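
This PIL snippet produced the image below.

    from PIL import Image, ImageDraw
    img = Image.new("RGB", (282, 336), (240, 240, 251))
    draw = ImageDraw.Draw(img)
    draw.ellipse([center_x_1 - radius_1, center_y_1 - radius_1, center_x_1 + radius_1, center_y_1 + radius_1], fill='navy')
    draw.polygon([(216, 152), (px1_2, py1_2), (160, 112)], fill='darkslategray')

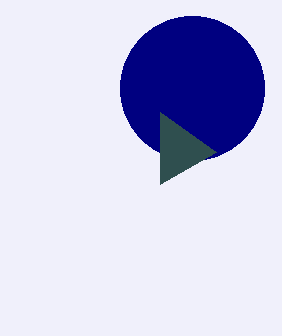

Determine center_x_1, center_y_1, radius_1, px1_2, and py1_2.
center_x_1 = 192
center_y_1 = 88
radius_1 = 72
px1_2 = 160
py1_2 = 184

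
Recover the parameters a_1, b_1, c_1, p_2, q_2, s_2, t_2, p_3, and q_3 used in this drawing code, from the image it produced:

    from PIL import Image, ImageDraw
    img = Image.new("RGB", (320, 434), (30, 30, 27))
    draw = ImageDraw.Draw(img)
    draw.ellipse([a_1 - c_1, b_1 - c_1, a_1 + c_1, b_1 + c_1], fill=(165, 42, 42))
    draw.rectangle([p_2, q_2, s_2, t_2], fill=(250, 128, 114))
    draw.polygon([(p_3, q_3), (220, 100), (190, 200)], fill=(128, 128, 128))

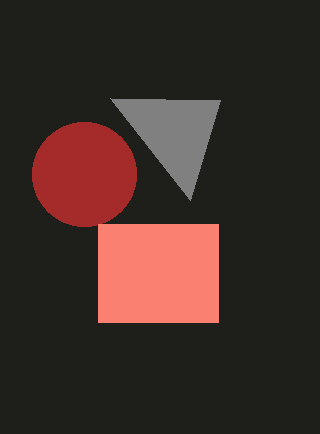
a_1 = 84; b_1 = 174; c_1 = 52; p_2 = 98; q_2 = 224; s_2 = 218; t_2 = 322; p_3 = 110; q_3 = 98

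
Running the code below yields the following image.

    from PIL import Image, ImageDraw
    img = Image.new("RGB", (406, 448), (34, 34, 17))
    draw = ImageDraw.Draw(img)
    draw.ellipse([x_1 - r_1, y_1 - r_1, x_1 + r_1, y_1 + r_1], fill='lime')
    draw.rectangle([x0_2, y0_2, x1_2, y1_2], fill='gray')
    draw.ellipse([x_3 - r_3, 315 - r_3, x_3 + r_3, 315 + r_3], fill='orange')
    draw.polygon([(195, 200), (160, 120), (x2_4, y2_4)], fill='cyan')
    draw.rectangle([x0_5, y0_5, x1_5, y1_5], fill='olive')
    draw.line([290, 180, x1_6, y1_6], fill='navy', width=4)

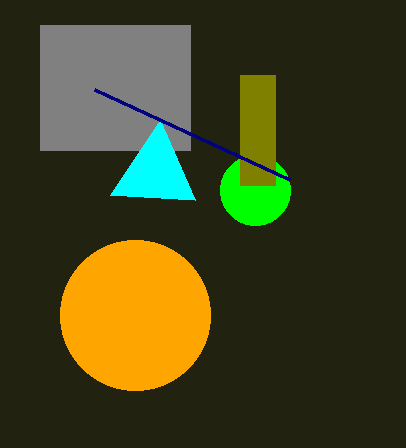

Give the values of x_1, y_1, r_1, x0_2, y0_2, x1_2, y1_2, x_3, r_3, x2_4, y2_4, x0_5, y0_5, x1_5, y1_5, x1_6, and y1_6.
x_1 = 255, y_1 = 190, r_1 = 35, x0_2 = 40, y0_2 = 25, x1_2 = 190, y1_2 = 150, x_3 = 135, r_3 = 75, x2_4 = 110, y2_4 = 195, x0_5 = 240, y0_5 = 75, x1_5 = 275, y1_5 = 185, x1_6 = 95, y1_6 = 90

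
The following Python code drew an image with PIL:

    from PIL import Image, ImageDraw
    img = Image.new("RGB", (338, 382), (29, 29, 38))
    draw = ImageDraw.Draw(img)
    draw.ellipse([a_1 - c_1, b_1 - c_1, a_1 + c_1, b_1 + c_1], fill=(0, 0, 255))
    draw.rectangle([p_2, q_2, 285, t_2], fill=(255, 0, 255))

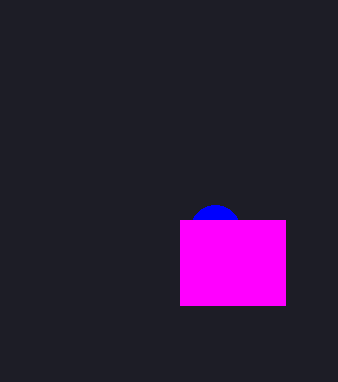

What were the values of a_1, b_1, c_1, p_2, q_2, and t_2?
a_1 = 215, b_1 = 230, c_1 = 25, p_2 = 180, q_2 = 220, t_2 = 305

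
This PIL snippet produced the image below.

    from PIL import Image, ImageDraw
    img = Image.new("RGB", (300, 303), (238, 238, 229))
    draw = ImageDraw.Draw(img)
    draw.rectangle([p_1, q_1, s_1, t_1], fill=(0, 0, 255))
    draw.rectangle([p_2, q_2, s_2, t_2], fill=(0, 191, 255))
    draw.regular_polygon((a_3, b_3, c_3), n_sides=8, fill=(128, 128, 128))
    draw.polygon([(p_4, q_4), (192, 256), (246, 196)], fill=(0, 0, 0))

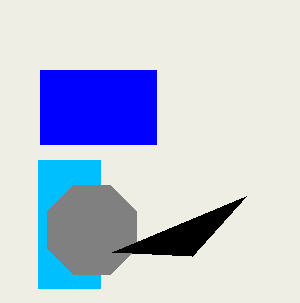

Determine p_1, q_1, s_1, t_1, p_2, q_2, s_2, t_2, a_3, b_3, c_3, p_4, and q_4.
p_1 = 40
q_1 = 70
s_1 = 156
t_1 = 144
p_2 = 38
q_2 = 160
s_2 = 100
t_2 = 288
a_3 = 92
b_3 = 230
c_3 = 48
p_4 = 112
q_4 = 252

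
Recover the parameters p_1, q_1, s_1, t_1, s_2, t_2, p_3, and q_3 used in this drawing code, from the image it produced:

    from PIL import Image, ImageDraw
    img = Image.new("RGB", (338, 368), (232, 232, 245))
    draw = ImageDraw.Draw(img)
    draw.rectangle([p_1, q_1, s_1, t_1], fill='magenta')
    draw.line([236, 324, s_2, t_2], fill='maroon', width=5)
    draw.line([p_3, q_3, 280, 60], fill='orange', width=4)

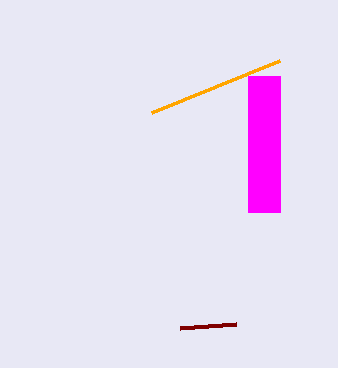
p_1 = 248
q_1 = 76
s_1 = 280
t_1 = 212
s_2 = 180
t_2 = 328
p_3 = 152
q_3 = 112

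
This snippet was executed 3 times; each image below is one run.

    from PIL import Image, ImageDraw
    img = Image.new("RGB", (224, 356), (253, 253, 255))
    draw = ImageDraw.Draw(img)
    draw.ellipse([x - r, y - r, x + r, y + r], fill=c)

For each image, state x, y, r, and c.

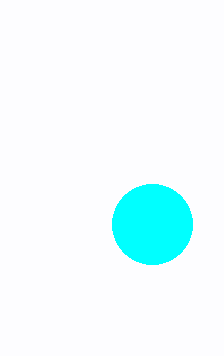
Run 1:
x = 152
y = 224
r = 40
c = 'cyan'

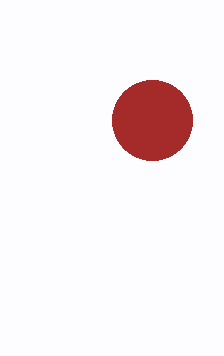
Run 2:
x = 152; y = 120; r = 40; c = 'brown'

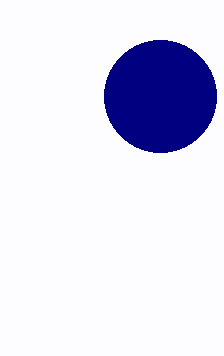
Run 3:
x = 160; y = 96; r = 56; c = 'navy'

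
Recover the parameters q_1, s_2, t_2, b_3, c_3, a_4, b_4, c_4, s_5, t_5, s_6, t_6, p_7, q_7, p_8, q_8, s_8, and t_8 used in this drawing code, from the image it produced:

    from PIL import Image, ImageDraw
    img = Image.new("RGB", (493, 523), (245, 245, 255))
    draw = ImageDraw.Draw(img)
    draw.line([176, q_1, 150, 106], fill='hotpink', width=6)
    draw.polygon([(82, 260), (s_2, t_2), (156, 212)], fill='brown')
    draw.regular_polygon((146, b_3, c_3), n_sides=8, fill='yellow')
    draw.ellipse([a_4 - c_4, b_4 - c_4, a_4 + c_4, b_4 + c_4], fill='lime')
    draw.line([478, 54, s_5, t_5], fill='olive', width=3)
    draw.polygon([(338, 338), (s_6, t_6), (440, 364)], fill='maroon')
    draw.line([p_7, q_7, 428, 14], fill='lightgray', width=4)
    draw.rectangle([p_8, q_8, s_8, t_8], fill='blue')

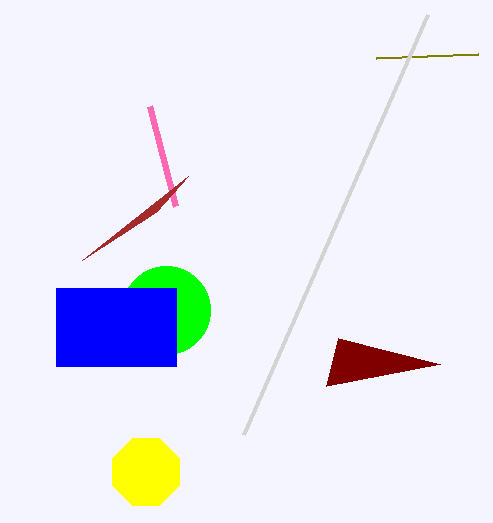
q_1 = 206; s_2 = 188; t_2 = 176; b_3 = 472; c_3 = 36; a_4 = 166; b_4 = 310; c_4 = 44; s_5 = 376; t_5 = 58; s_6 = 326; t_6 = 386; p_7 = 244; q_7 = 434; p_8 = 56; q_8 = 288; s_8 = 176; t_8 = 366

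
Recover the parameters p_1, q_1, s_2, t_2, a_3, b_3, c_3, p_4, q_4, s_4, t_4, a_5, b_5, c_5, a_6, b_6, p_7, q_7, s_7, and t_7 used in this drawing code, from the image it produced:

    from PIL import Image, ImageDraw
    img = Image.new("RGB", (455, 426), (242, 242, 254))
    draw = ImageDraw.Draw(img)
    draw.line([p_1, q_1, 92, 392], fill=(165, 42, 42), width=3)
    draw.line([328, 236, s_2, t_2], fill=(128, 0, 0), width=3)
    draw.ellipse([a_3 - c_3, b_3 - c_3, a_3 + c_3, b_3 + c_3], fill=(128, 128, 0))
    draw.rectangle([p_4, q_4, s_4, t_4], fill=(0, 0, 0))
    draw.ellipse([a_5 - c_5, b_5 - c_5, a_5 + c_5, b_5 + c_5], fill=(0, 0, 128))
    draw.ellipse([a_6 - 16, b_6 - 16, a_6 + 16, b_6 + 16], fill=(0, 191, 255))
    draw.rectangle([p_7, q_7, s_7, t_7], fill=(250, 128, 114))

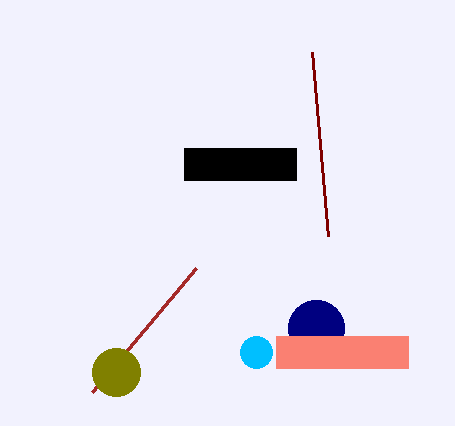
p_1 = 196
q_1 = 268
s_2 = 312
t_2 = 52
a_3 = 116
b_3 = 372
c_3 = 24
p_4 = 184
q_4 = 148
s_4 = 296
t_4 = 180
a_5 = 316
b_5 = 328
c_5 = 28
a_6 = 256
b_6 = 352
p_7 = 276
q_7 = 336
s_7 = 408
t_7 = 368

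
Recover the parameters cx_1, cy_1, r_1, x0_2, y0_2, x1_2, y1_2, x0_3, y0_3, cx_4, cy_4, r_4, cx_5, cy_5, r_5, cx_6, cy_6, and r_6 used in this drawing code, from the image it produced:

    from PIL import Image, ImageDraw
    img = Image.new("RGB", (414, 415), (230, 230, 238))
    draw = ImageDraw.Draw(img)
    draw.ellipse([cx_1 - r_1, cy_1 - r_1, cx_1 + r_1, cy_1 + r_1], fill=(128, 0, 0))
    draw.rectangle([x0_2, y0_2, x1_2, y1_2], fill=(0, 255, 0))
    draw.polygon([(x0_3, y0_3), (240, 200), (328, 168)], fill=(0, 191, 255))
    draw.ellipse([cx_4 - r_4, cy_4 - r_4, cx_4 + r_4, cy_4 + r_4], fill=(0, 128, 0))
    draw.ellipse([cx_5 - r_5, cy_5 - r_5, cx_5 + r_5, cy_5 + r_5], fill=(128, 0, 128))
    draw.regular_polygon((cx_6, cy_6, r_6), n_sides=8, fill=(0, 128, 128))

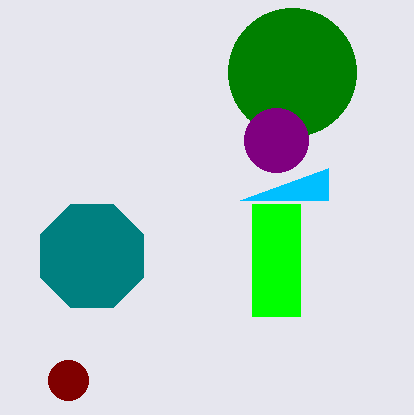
cx_1 = 68; cy_1 = 380; r_1 = 20; x0_2 = 252; y0_2 = 204; x1_2 = 300; y1_2 = 316; x0_3 = 328; y0_3 = 200; cx_4 = 292; cy_4 = 72; r_4 = 64; cx_5 = 276; cy_5 = 140; r_5 = 32; cx_6 = 92; cy_6 = 256; r_6 = 56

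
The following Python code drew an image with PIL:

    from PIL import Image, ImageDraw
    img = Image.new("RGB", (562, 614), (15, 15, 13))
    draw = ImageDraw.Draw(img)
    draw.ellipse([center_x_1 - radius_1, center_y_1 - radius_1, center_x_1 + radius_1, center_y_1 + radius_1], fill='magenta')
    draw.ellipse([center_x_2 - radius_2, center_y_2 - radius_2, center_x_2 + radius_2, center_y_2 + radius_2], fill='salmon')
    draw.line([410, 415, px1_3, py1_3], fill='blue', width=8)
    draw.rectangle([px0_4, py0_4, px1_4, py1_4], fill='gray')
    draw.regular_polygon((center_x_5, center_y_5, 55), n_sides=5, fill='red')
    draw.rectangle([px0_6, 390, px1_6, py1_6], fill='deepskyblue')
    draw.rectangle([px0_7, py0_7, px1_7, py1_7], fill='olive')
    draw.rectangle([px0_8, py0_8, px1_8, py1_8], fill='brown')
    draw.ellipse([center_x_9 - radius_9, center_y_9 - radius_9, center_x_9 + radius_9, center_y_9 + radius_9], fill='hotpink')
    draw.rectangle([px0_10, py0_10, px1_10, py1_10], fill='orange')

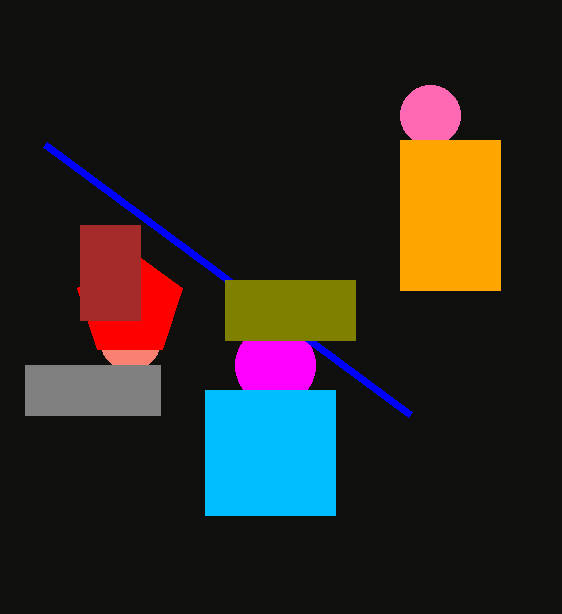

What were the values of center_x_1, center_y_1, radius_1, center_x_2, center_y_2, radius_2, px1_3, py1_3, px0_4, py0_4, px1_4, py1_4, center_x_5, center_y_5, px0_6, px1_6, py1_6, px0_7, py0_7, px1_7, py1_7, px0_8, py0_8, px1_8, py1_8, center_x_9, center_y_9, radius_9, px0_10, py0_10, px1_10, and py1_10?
center_x_1 = 275; center_y_1 = 365; radius_1 = 40; center_x_2 = 130; center_y_2 = 340; radius_2 = 30; px1_3 = 45; py1_3 = 145; px0_4 = 25; py0_4 = 365; px1_4 = 160; py1_4 = 415; center_x_5 = 130; center_y_5 = 305; px0_6 = 205; px1_6 = 335; py1_6 = 515; px0_7 = 225; py0_7 = 280; px1_7 = 355; py1_7 = 340; px0_8 = 80; py0_8 = 225; px1_8 = 140; py1_8 = 320; center_x_9 = 430; center_y_9 = 115; radius_9 = 30; px0_10 = 400; py0_10 = 140; px1_10 = 500; py1_10 = 290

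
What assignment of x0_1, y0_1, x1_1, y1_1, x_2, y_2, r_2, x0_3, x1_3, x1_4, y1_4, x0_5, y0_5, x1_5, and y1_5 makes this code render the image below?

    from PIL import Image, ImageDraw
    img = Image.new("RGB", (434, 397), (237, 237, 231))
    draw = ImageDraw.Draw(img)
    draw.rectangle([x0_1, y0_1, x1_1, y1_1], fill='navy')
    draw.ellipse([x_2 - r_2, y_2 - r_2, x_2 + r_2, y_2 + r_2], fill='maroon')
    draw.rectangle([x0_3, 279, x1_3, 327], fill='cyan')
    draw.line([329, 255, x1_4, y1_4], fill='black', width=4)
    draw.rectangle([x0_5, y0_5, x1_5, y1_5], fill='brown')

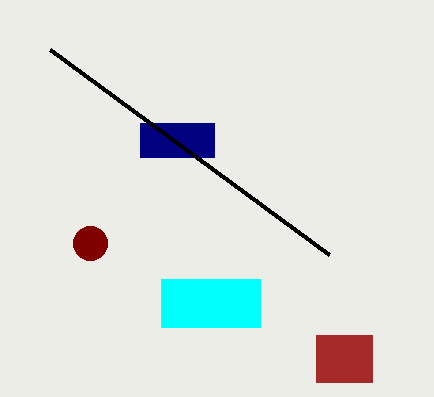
x0_1 = 140; y0_1 = 123; x1_1 = 214; y1_1 = 157; x_2 = 90; y_2 = 243; r_2 = 17; x0_3 = 161; x1_3 = 260; x1_4 = 50; y1_4 = 50; x0_5 = 316; y0_5 = 335; x1_5 = 372; y1_5 = 382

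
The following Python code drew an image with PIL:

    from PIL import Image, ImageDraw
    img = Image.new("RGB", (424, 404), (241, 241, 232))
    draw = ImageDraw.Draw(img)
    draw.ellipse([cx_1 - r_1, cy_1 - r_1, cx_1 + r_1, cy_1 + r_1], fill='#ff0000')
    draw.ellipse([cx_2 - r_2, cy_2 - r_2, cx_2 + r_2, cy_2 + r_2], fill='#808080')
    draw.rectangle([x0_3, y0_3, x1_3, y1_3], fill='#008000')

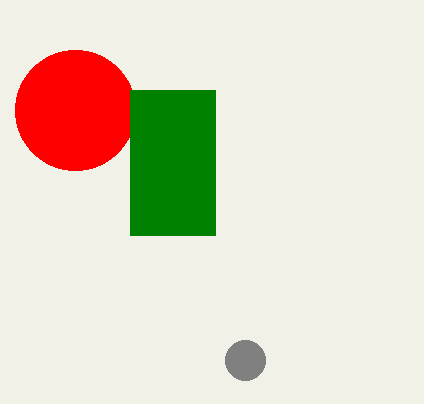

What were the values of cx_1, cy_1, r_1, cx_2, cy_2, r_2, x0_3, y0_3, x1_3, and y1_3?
cx_1 = 75; cy_1 = 110; r_1 = 60; cx_2 = 245; cy_2 = 360; r_2 = 20; x0_3 = 130; y0_3 = 90; x1_3 = 215; y1_3 = 235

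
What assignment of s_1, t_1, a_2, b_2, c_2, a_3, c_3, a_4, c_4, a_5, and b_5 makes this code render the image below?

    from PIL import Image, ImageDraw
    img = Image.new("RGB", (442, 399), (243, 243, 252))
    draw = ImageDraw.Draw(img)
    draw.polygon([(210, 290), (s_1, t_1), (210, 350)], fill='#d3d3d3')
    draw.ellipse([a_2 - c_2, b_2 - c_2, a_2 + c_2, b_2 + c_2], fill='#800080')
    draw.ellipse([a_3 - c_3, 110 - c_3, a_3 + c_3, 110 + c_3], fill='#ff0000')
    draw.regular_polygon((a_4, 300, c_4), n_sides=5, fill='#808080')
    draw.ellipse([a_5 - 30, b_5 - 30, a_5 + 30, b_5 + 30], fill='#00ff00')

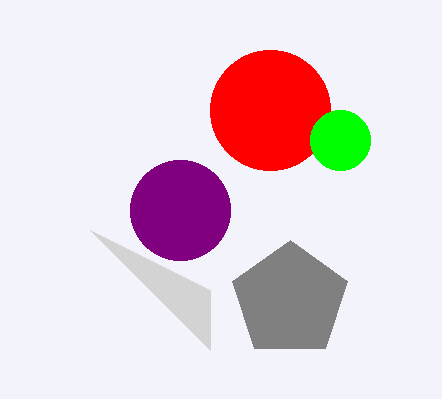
s_1 = 90
t_1 = 230
a_2 = 180
b_2 = 210
c_2 = 50
a_3 = 270
c_3 = 60
a_4 = 290
c_4 = 60
a_5 = 340
b_5 = 140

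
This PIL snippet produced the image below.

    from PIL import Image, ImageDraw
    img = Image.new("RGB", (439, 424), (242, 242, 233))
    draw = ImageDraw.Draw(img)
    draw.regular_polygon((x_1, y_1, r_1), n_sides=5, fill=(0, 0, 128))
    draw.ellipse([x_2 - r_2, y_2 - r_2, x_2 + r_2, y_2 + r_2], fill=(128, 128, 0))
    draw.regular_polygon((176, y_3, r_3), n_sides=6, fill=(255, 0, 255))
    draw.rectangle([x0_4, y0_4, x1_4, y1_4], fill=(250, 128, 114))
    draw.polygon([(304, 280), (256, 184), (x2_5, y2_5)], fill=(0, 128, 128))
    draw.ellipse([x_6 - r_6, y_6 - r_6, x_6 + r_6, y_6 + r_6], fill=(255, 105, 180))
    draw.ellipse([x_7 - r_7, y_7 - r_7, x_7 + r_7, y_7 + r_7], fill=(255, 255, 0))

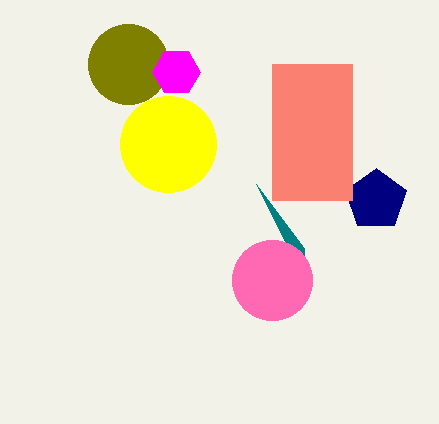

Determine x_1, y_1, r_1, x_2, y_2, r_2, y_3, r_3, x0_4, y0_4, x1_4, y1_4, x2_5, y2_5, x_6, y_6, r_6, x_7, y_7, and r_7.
x_1 = 376, y_1 = 200, r_1 = 32, x_2 = 128, y_2 = 64, r_2 = 40, y_3 = 72, r_3 = 24, x0_4 = 272, y0_4 = 64, x1_4 = 352, y1_4 = 200, x2_5 = 304, y2_5 = 248, x_6 = 272, y_6 = 280, r_6 = 40, x_7 = 168, y_7 = 144, r_7 = 48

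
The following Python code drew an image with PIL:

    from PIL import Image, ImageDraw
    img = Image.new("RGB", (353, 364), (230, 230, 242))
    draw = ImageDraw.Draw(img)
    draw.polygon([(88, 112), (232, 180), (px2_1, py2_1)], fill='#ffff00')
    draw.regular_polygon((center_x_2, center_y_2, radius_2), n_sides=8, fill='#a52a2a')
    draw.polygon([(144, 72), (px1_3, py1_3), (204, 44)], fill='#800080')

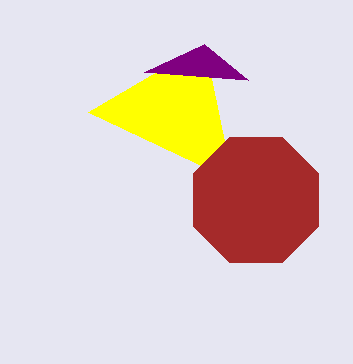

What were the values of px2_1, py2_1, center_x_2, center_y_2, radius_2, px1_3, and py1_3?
px2_1 = 204; py2_1 = 44; center_x_2 = 256; center_y_2 = 200; radius_2 = 68; px1_3 = 248; py1_3 = 80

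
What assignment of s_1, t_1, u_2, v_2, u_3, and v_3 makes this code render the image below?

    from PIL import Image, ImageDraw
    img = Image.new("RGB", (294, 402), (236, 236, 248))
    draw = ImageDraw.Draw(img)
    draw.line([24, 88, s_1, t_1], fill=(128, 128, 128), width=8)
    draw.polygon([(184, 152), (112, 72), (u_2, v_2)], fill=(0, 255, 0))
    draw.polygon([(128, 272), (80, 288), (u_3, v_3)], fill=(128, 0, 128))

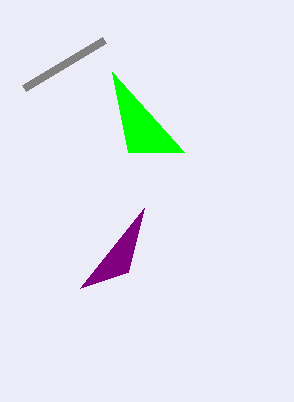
s_1 = 104, t_1 = 40, u_2 = 128, v_2 = 152, u_3 = 144, v_3 = 208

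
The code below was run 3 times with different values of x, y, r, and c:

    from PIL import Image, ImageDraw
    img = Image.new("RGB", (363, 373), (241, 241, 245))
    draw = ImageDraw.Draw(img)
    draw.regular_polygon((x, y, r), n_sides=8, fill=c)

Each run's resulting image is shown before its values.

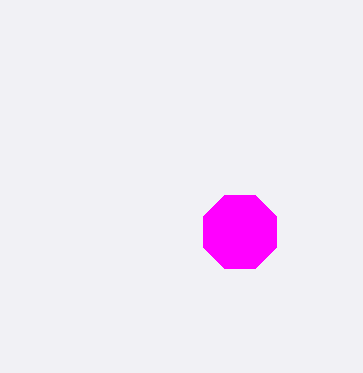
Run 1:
x = 240, y = 232, r = 40, c = 'magenta'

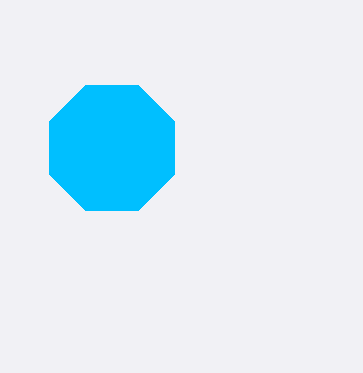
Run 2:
x = 112; y = 148; r = 68; c = 'deepskyblue'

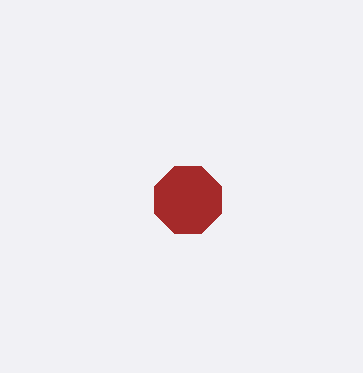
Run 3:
x = 188
y = 200
r = 36
c = 'brown'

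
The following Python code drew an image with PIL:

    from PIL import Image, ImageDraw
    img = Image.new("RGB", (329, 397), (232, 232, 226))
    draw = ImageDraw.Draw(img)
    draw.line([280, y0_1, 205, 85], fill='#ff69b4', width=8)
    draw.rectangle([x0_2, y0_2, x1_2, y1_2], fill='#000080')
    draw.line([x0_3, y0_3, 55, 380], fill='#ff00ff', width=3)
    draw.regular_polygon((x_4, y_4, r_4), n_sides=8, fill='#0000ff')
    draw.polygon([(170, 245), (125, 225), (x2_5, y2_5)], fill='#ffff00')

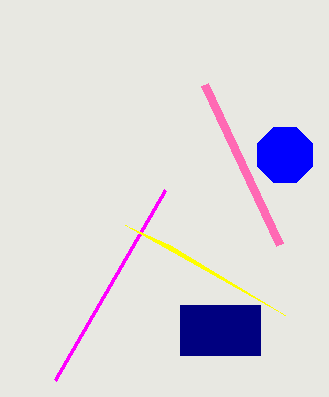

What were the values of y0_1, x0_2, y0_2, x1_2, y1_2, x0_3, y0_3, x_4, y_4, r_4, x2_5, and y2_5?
y0_1 = 245
x0_2 = 180
y0_2 = 305
x1_2 = 260
y1_2 = 355
x0_3 = 165
y0_3 = 190
x_4 = 285
y_4 = 155
r_4 = 30
x2_5 = 285
y2_5 = 315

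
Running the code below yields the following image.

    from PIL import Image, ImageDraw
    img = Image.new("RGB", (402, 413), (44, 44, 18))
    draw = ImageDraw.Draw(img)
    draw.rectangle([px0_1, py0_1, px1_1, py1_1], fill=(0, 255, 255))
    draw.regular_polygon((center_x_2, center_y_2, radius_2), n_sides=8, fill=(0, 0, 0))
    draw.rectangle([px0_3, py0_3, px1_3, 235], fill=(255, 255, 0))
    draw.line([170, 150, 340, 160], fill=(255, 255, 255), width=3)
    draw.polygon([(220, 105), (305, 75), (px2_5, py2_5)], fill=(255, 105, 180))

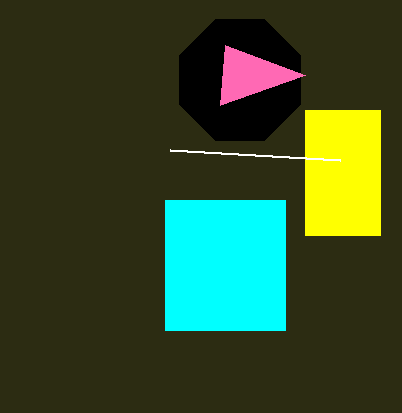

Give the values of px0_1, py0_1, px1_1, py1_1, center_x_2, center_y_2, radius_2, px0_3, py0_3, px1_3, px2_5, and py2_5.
px0_1 = 165
py0_1 = 200
px1_1 = 285
py1_1 = 330
center_x_2 = 240
center_y_2 = 80
radius_2 = 65
px0_3 = 305
py0_3 = 110
px1_3 = 380
px2_5 = 225
py2_5 = 45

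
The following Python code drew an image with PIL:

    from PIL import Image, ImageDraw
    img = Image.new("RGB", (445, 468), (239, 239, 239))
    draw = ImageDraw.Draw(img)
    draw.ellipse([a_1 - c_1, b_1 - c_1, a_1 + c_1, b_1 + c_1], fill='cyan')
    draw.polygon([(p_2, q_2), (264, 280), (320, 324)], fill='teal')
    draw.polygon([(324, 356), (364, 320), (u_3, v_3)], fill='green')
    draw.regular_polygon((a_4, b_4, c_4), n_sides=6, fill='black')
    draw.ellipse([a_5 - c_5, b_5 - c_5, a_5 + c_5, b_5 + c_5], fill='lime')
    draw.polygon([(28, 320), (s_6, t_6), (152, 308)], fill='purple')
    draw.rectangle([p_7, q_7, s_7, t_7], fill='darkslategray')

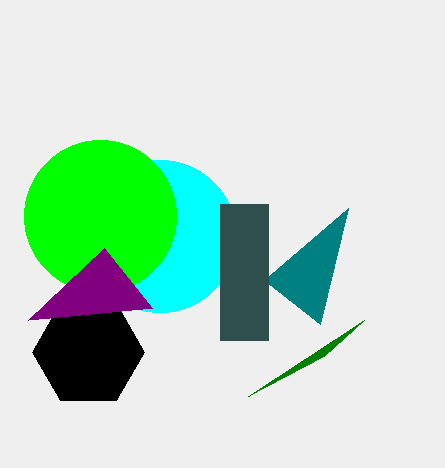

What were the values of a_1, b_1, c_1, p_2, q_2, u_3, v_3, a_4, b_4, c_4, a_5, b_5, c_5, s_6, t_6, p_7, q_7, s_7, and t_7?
a_1 = 160, b_1 = 236, c_1 = 76, p_2 = 348, q_2 = 208, u_3 = 248, v_3 = 396, a_4 = 88, b_4 = 352, c_4 = 56, a_5 = 100, b_5 = 216, c_5 = 76, s_6 = 104, t_6 = 248, p_7 = 220, q_7 = 204, s_7 = 268, t_7 = 340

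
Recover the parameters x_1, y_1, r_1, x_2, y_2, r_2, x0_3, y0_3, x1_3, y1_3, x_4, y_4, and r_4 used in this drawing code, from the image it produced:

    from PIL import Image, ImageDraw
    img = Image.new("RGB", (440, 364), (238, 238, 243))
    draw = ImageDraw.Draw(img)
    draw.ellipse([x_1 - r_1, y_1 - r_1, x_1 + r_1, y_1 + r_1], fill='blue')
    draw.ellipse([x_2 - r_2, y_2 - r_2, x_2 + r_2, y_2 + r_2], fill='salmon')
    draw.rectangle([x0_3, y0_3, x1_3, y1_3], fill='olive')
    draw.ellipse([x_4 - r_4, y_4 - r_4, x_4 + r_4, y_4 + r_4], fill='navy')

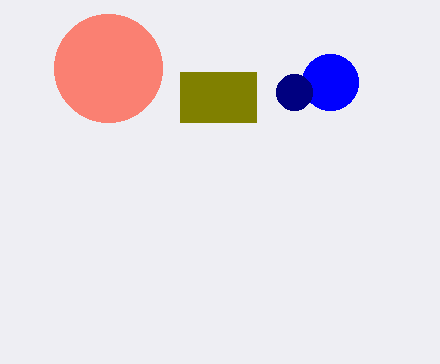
x_1 = 330
y_1 = 82
r_1 = 28
x_2 = 108
y_2 = 68
r_2 = 54
x0_3 = 180
y0_3 = 72
x1_3 = 256
y1_3 = 122
x_4 = 294
y_4 = 92
r_4 = 18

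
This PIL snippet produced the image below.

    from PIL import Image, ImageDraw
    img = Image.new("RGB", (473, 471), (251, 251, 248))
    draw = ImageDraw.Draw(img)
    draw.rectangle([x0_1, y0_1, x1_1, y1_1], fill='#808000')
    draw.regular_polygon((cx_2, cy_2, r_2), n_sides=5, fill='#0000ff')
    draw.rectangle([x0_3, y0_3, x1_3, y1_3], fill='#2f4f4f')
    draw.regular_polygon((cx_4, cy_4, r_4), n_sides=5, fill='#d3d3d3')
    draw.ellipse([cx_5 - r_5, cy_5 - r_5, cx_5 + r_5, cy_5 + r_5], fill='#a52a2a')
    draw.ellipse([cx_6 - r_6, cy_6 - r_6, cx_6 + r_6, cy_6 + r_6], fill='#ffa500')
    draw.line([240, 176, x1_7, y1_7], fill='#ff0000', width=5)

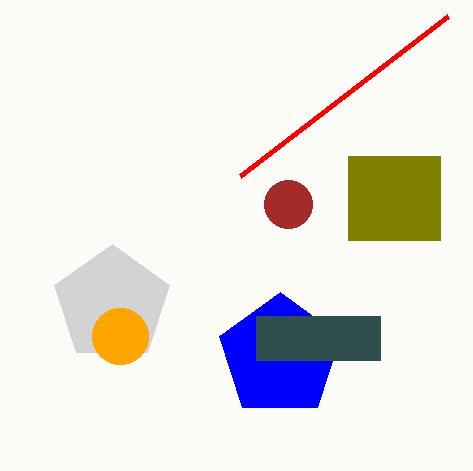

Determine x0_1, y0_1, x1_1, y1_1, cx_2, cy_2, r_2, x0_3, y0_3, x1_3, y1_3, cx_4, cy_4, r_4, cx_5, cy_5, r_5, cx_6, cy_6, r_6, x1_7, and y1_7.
x0_1 = 348, y0_1 = 156, x1_1 = 440, y1_1 = 240, cx_2 = 280, cy_2 = 356, r_2 = 64, x0_3 = 256, y0_3 = 316, x1_3 = 380, y1_3 = 360, cx_4 = 112, cy_4 = 304, r_4 = 60, cx_5 = 288, cy_5 = 204, r_5 = 24, cx_6 = 120, cy_6 = 336, r_6 = 28, x1_7 = 448, y1_7 = 16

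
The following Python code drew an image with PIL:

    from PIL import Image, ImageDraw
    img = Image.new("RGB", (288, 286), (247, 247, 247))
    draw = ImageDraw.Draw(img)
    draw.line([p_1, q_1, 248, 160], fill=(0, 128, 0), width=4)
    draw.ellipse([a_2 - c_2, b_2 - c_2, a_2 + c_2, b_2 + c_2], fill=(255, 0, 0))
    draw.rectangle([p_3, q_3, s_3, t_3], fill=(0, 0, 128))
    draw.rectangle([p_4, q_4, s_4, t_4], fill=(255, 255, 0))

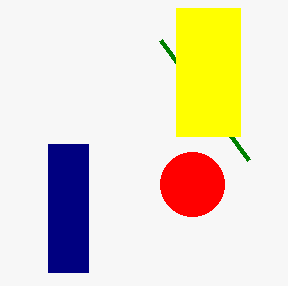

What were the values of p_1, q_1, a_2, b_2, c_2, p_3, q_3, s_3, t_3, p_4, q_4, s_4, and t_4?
p_1 = 160; q_1 = 40; a_2 = 192; b_2 = 184; c_2 = 32; p_3 = 48; q_3 = 144; s_3 = 88; t_3 = 272; p_4 = 176; q_4 = 8; s_4 = 240; t_4 = 136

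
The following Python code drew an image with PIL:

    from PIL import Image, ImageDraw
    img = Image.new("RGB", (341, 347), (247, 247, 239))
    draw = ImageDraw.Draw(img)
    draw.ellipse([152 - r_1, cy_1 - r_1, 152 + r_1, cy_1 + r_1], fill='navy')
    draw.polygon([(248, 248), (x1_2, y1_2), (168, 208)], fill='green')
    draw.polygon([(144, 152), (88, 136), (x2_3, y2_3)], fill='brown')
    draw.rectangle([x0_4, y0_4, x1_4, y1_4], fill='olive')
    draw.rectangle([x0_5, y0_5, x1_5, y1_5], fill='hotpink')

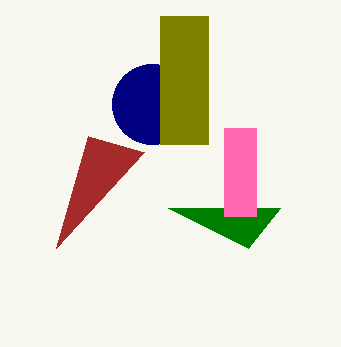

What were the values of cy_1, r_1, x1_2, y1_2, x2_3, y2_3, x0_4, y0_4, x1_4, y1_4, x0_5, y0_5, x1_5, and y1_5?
cy_1 = 104; r_1 = 40; x1_2 = 280; y1_2 = 208; x2_3 = 56; y2_3 = 248; x0_4 = 160; y0_4 = 16; x1_4 = 208; y1_4 = 144; x0_5 = 224; y0_5 = 128; x1_5 = 256; y1_5 = 216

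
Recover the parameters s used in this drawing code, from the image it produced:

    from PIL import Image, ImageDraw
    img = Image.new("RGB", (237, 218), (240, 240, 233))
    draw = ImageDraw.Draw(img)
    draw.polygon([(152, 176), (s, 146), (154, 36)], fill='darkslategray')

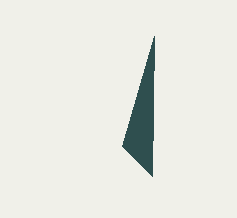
s = 122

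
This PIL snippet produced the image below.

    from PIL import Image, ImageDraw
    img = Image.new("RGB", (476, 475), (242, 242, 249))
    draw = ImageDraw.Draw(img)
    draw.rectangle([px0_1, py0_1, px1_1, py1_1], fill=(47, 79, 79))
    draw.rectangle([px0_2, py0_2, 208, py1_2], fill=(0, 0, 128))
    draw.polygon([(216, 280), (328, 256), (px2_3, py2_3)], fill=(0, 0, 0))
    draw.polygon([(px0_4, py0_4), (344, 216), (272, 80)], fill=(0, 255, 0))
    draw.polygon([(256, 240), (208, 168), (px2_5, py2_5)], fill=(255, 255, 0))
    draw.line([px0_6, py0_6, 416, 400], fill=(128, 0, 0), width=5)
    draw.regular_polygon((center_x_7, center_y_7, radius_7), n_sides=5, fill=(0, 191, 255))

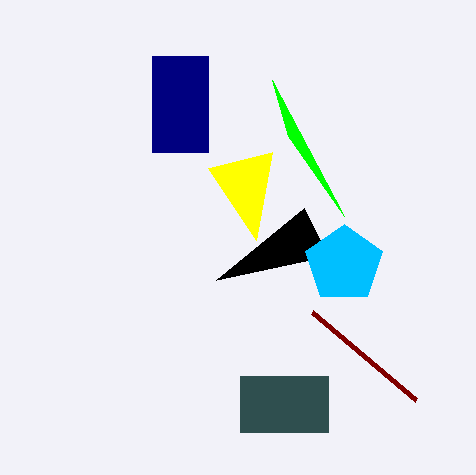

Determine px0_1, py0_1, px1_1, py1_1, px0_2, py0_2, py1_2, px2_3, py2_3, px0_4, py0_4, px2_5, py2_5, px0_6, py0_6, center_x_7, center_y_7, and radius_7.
px0_1 = 240; py0_1 = 376; px1_1 = 328; py1_1 = 432; px0_2 = 152; py0_2 = 56; py1_2 = 152; px2_3 = 304; py2_3 = 208; px0_4 = 288; py0_4 = 136; px2_5 = 272; py2_5 = 152; px0_6 = 312; py0_6 = 312; center_x_7 = 344; center_y_7 = 264; radius_7 = 40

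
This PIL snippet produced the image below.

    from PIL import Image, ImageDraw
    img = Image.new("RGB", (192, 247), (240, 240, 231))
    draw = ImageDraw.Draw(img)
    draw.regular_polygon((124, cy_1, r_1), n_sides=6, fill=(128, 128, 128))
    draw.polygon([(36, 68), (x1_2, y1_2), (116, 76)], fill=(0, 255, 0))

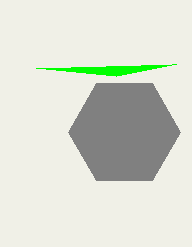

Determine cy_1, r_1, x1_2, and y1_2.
cy_1 = 132, r_1 = 56, x1_2 = 176, y1_2 = 64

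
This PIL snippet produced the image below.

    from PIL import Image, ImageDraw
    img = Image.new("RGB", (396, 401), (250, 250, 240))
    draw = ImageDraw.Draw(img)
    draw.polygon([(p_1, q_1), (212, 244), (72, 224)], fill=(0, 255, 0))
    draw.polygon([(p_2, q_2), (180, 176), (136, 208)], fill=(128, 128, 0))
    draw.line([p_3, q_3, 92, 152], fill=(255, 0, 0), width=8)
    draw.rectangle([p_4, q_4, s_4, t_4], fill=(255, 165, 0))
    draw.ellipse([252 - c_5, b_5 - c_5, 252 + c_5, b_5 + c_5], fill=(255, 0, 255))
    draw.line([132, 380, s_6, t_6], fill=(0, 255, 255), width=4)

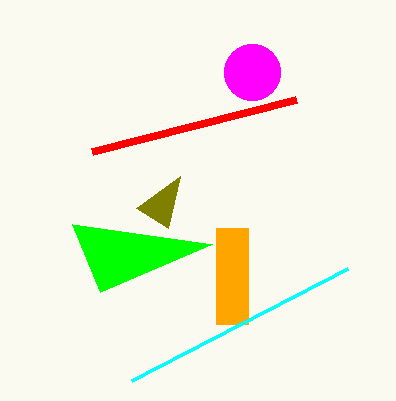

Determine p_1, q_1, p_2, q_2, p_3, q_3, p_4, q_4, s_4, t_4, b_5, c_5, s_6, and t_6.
p_1 = 100, q_1 = 292, p_2 = 168, q_2 = 228, p_3 = 296, q_3 = 100, p_4 = 216, q_4 = 228, s_4 = 248, t_4 = 324, b_5 = 72, c_5 = 28, s_6 = 348, t_6 = 268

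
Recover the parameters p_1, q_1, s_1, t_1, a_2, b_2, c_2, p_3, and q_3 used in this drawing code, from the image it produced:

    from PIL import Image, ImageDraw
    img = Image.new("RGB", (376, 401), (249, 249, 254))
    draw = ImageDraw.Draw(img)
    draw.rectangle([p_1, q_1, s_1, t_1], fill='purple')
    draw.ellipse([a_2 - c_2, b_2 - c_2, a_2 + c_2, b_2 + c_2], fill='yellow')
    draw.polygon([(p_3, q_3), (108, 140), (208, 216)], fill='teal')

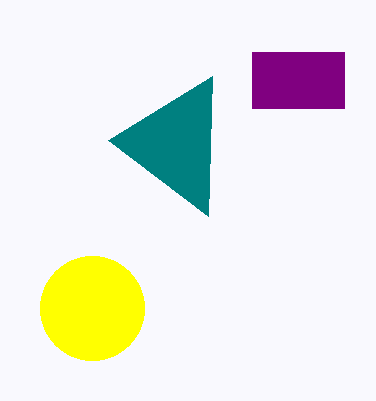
p_1 = 252, q_1 = 52, s_1 = 344, t_1 = 108, a_2 = 92, b_2 = 308, c_2 = 52, p_3 = 212, q_3 = 76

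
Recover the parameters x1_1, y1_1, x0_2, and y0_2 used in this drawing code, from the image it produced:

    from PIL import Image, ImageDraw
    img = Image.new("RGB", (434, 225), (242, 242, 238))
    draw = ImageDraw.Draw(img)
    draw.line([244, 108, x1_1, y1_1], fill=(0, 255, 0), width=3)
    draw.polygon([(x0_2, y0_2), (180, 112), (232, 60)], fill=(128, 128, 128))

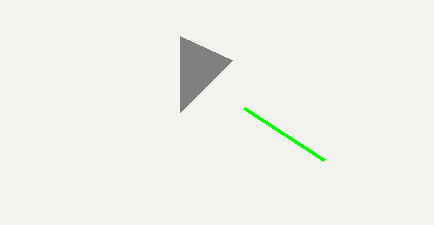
x1_1 = 324, y1_1 = 160, x0_2 = 180, y0_2 = 36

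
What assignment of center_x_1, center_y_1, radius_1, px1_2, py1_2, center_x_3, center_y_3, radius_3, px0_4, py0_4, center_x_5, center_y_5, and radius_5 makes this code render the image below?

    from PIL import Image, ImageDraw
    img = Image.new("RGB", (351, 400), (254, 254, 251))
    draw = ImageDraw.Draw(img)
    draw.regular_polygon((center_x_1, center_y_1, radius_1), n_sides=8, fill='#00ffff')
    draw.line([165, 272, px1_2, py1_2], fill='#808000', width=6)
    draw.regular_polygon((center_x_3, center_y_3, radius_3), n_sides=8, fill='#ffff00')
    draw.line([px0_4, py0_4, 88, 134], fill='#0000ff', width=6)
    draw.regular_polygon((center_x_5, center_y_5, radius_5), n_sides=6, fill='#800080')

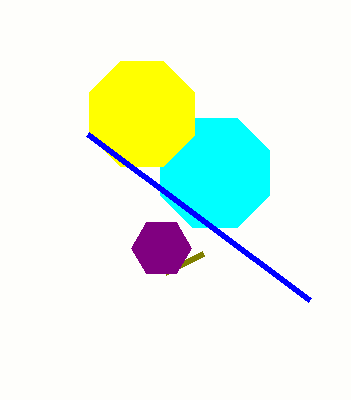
center_x_1 = 215; center_y_1 = 173; radius_1 = 59; px1_2 = 203; py1_2 = 253; center_x_3 = 142; center_y_3 = 114; radius_3 = 57; px0_4 = 310; py0_4 = 300; center_x_5 = 161; center_y_5 = 248; radius_5 = 30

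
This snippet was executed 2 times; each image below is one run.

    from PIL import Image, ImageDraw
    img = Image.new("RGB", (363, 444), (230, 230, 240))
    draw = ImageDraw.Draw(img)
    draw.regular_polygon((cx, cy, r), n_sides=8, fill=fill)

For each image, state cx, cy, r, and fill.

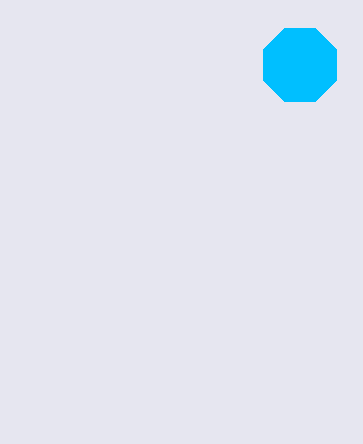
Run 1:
cx = 300; cy = 65; r = 40; fill = 'deepskyblue'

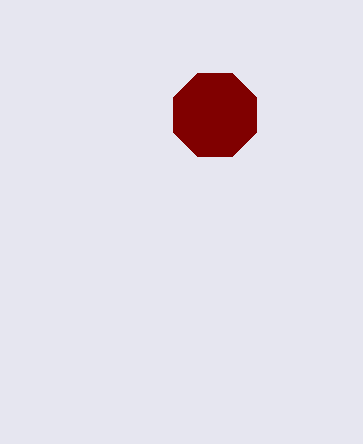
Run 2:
cx = 215, cy = 115, r = 45, fill = 'maroon'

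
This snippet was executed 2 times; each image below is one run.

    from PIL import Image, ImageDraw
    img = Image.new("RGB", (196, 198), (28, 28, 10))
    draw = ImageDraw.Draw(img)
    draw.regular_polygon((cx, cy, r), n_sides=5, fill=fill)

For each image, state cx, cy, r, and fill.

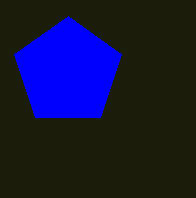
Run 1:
cx = 68
cy = 72
r = 56
fill = 'blue'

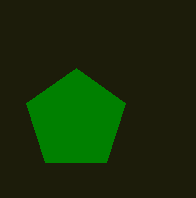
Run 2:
cx = 76; cy = 120; r = 52; fill = 'green'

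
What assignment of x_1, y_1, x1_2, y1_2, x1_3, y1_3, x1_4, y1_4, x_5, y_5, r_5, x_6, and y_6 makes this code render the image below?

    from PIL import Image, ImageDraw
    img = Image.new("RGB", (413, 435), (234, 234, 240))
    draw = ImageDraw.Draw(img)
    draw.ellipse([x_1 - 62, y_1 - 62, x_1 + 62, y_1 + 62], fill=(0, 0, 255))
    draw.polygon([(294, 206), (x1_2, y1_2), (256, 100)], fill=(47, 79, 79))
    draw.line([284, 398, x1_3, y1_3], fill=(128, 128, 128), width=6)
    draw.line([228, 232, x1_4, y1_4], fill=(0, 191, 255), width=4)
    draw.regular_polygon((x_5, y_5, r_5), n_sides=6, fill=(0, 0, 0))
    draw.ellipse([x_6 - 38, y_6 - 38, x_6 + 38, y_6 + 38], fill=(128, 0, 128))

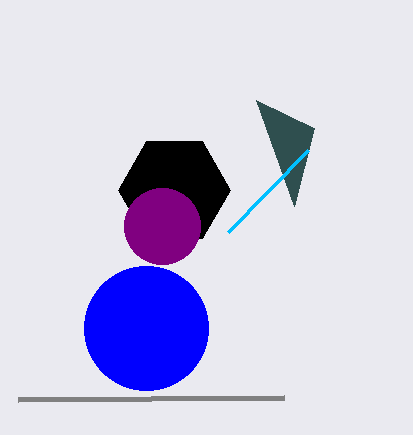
x_1 = 146, y_1 = 328, x1_2 = 314, y1_2 = 128, x1_3 = 18, y1_3 = 400, x1_4 = 308, y1_4 = 150, x_5 = 174, y_5 = 190, r_5 = 56, x_6 = 162, y_6 = 226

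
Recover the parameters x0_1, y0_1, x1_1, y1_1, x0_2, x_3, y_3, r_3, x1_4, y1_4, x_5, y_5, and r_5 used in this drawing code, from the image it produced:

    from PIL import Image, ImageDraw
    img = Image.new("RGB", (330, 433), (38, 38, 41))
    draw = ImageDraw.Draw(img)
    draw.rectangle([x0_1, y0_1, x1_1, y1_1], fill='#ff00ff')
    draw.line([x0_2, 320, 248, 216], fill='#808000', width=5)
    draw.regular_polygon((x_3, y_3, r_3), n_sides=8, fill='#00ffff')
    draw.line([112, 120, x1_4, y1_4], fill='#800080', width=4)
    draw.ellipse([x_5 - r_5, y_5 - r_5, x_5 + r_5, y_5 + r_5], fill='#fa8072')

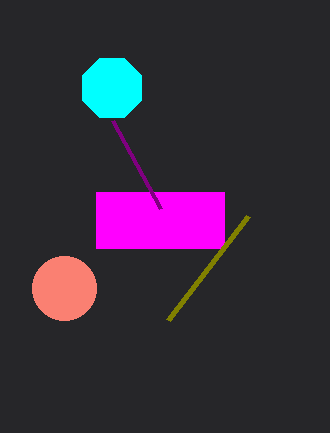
x0_1 = 96; y0_1 = 192; x1_1 = 224; y1_1 = 248; x0_2 = 168; x_3 = 112; y_3 = 88; r_3 = 32; x1_4 = 160; y1_4 = 208; x_5 = 64; y_5 = 288; r_5 = 32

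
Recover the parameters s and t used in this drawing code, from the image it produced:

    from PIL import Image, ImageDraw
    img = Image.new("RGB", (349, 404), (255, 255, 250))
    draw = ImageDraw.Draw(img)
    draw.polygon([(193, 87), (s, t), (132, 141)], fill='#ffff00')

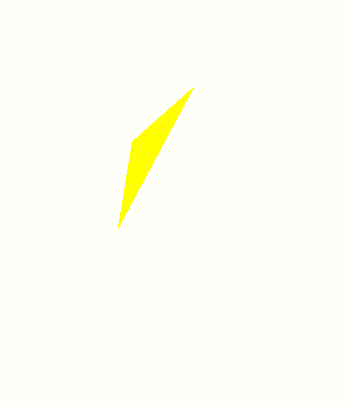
s = 118, t = 227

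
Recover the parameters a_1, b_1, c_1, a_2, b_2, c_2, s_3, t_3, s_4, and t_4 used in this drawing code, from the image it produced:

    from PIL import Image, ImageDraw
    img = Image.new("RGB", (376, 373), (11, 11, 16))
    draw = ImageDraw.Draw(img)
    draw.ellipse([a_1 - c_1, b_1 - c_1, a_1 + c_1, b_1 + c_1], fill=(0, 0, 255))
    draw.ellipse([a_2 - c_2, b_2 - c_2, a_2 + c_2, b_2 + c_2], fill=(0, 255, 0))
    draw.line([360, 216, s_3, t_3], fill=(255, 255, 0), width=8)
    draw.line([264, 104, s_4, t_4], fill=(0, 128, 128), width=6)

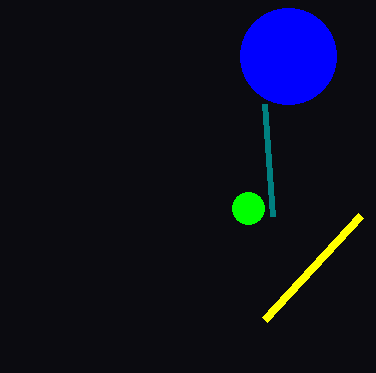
a_1 = 288, b_1 = 56, c_1 = 48, a_2 = 248, b_2 = 208, c_2 = 16, s_3 = 264, t_3 = 320, s_4 = 272, t_4 = 216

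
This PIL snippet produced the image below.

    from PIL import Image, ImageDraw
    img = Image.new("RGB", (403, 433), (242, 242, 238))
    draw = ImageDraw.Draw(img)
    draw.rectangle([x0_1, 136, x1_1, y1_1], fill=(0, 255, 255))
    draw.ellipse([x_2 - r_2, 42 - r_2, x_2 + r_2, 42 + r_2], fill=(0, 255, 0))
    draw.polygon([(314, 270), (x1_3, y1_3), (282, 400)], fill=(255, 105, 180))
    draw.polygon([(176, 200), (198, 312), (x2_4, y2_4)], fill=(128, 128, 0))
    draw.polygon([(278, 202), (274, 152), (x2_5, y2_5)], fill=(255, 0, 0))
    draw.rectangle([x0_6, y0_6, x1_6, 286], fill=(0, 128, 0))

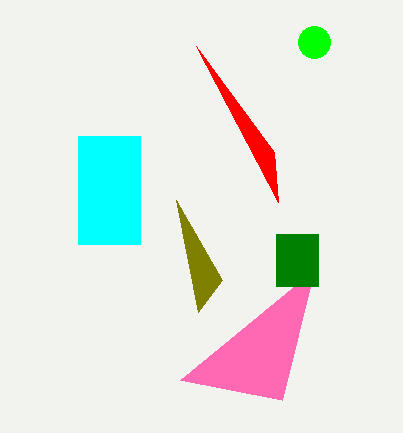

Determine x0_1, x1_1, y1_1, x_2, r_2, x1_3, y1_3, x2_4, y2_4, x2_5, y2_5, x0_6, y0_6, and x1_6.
x0_1 = 78, x1_1 = 140, y1_1 = 244, x_2 = 314, r_2 = 16, x1_3 = 180, y1_3 = 380, x2_4 = 222, y2_4 = 280, x2_5 = 196, y2_5 = 46, x0_6 = 276, y0_6 = 234, x1_6 = 318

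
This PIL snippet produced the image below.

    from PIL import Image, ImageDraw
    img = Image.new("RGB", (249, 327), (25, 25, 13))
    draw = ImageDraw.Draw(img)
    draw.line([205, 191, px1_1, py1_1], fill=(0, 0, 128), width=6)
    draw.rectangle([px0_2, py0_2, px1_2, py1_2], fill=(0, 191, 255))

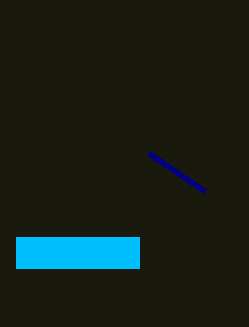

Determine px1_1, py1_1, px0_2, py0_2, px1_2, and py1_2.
px1_1 = 149; py1_1 = 153; px0_2 = 16; py0_2 = 237; px1_2 = 139; py1_2 = 268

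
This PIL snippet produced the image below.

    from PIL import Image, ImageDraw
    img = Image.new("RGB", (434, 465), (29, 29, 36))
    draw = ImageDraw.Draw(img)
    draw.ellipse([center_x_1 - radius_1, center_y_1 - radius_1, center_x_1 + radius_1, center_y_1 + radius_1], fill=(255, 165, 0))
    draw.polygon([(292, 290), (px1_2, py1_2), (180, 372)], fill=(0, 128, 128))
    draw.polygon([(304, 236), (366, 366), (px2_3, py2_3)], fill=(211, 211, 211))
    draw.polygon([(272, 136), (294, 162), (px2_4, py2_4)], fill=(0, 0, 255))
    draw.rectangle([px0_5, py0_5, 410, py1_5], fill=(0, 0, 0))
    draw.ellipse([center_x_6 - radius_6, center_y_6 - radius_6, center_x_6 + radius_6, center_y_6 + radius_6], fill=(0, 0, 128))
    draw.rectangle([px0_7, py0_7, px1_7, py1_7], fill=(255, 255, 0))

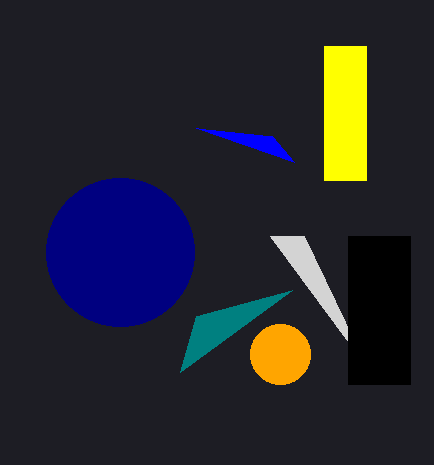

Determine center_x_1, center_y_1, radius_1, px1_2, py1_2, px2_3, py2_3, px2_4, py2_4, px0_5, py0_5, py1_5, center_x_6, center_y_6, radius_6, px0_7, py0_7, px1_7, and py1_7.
center_x_1 = 280; center_y_1 = 354; radius_1 = 30; px1_2 = 196; py1_2 = 316; px2_3 = 270; py2_3 = 236; px2_4 = 196; py2_4 = 128; px0_5 = 348; py0_5 = 236; py1_5 = 384; center_x_6 = 120; center_y_6 = 252; radius_6 = 74; px0_7 = 324; py0_7 = 46; px1_7 = 366; py1_7 = 180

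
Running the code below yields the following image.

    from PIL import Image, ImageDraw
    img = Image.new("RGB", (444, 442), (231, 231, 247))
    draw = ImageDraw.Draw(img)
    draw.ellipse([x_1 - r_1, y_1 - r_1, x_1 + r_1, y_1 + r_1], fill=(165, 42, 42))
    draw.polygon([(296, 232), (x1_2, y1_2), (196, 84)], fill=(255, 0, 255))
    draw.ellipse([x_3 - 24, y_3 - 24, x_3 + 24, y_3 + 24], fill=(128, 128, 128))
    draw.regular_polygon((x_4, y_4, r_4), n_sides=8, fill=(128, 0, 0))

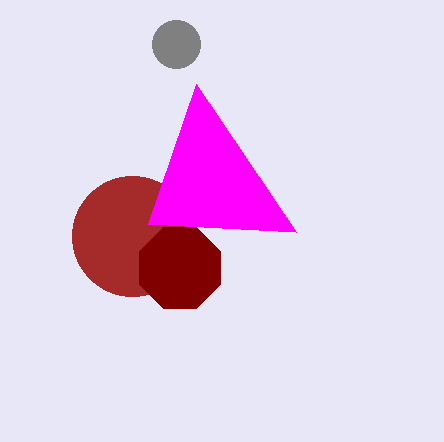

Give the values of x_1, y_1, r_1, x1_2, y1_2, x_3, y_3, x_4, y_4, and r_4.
x_1 = 132, y_1 = 236, r_1 = 60, x1_2 = 148, y1_2 = 224, x_3 = 176, y_3 = 44, x_4 = 180, y_4 = 268, r_4 = 44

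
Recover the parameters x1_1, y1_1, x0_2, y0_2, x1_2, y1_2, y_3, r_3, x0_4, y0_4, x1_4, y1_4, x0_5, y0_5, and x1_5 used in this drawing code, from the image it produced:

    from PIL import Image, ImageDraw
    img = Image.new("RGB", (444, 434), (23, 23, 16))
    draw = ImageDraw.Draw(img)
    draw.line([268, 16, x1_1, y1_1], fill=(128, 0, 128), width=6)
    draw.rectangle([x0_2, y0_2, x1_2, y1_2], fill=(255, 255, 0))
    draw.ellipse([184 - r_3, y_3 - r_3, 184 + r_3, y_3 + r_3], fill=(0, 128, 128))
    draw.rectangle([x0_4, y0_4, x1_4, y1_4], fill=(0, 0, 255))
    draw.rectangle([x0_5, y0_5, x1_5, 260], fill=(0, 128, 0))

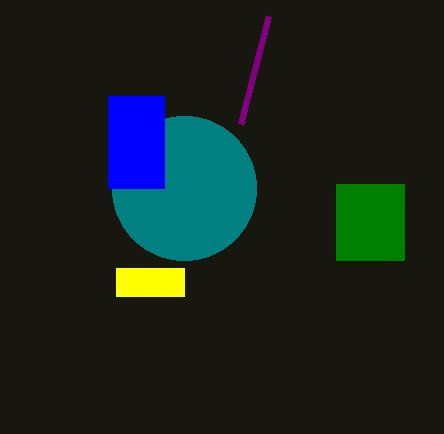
x1_1 = 240, y1_1 = 124, x0_2 = 116, y0_2 = 268, x1_2 = 184, y1_2 = 296, y_3 = 188, r_3 = 72, x0_4 = 108, y0_4 = 96, x1_4 = 164, y1_4 = 188, x0_5 = 336, y0_5 = 184, x1_5 = 404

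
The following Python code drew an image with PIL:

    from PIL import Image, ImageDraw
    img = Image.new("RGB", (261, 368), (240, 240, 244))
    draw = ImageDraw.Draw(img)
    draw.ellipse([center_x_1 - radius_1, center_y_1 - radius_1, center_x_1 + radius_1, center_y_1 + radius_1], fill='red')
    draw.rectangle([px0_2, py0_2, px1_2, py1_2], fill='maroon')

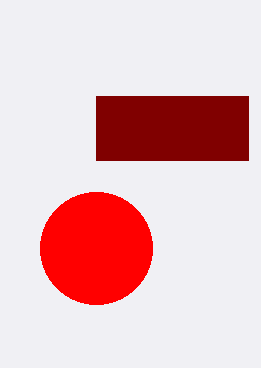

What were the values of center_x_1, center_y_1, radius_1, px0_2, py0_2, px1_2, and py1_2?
center_x_1 = 96
center_y_1 = 248
radius_1 = 56
px0_2 = 96
py0_2 = 96
px1_2 = 248
py1_2 = 160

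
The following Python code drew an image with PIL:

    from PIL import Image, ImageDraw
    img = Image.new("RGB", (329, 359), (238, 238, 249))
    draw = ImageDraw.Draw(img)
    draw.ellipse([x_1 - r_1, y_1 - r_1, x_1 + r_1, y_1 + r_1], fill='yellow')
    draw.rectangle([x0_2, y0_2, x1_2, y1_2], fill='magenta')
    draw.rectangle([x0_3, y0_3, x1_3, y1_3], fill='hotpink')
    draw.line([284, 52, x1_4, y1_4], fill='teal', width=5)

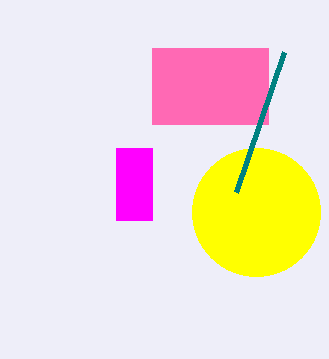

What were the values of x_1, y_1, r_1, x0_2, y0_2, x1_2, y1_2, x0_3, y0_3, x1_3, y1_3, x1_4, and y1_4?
x_1 = 256
y_1 = 212
r_1 = 64
x0_2 = 116
y0_2 = 148
x1_2 = 152
y1_2 = 220
x0_3 = 152
y0_3 = 48
x1_3 = 268
y1_3 = 124
x1_4 = 236
y1_4 = 192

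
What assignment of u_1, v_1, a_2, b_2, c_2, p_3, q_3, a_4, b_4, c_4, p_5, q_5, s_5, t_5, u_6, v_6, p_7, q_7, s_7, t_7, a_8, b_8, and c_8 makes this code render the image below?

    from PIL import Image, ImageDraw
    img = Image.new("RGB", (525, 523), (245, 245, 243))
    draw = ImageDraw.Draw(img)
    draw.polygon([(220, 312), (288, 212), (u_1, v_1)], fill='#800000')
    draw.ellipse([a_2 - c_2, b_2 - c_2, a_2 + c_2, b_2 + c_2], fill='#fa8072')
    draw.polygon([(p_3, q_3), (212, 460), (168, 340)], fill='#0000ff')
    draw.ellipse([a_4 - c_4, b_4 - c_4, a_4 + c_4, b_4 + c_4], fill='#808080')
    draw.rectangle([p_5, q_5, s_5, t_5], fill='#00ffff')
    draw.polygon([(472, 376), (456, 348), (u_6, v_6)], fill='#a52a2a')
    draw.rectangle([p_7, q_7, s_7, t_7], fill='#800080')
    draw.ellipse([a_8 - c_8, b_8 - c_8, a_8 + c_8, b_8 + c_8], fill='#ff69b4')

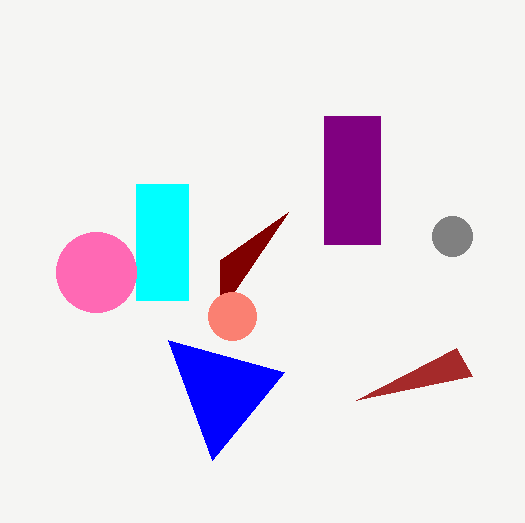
u_1 = 220
v_1 = 260
a_2 = 232
b_2 = 316
c_2 = 24
p_3 = 284
q_3 = 372
a_4 = 452
b_4 = 236
c_4 = 20
p_5 = 136
q_5 = 184
s_5 = 188
t_5 = 300
u_6 = 356
v_6 = 400
p_7 = 324
q_7 = 116
s_7 = 380
t_7 = 244
a_8 = 96
b_8 = 272
c_8 = 40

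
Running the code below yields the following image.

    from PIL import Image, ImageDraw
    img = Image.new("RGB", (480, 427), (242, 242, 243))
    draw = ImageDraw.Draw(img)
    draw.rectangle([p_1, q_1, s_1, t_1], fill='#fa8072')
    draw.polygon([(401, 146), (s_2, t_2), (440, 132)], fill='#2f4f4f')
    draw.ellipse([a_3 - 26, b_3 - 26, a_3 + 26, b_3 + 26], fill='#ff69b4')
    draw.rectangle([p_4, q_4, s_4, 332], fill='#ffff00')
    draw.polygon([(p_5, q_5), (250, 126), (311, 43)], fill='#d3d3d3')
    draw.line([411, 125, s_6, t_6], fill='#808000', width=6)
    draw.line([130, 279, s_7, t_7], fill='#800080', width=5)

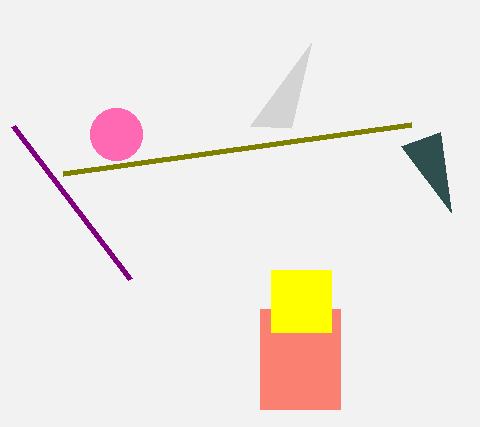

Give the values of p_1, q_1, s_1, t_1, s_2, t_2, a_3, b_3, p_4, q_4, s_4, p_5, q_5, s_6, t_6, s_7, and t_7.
p_1 = 260; q_1 = 309; s_1 = 340; t_1 = 409; s_2 = 451; t_2 = 212; a_3 = 116; b_3 = 134; p_4 = 271; q_4 = 270; s_4 = 331; p_5 = 291; q_5 = 128; s_6 = 63; t_6 = 174; s_7 = 13; t_7 = 126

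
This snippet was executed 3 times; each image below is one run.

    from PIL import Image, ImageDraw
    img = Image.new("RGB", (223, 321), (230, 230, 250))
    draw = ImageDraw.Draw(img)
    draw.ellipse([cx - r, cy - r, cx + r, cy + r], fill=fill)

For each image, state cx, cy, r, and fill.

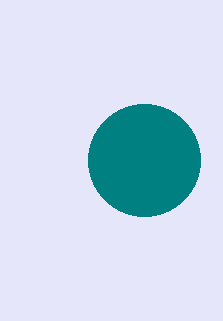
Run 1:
cx = 144
cy = 160
r = 56
fill = 'teal'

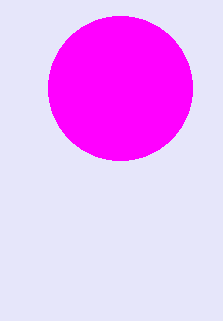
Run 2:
cx = 120; cy = 88; r = 72; fill = 'magenta'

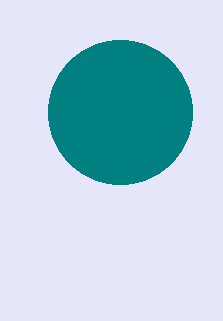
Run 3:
cx = 120, cy = 112, r = 72, fill = 'teal'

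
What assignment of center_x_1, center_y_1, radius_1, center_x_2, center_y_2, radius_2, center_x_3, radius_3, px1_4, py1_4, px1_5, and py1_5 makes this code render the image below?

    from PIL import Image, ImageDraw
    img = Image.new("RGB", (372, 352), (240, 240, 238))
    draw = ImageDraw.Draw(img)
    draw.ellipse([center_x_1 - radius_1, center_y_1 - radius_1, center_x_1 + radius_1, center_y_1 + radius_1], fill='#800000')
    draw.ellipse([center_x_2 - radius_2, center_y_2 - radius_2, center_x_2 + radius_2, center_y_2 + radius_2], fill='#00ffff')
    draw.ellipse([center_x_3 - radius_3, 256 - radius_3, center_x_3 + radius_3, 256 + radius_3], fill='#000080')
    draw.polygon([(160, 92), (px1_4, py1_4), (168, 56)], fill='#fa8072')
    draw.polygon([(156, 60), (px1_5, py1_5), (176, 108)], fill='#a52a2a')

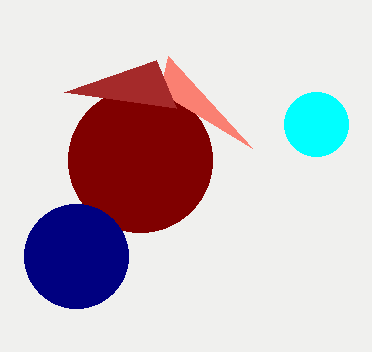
center_x_1 = 140
center_y_1 = 160
radius_1 = 72
center_x_2 = 316
center_y_2 = 124
radius_2 = 32
center_x_3 = 76
radius_3 = 52
px1_4 = 252
py1_4 = 148
px1_5 = 64
py1_5 = 92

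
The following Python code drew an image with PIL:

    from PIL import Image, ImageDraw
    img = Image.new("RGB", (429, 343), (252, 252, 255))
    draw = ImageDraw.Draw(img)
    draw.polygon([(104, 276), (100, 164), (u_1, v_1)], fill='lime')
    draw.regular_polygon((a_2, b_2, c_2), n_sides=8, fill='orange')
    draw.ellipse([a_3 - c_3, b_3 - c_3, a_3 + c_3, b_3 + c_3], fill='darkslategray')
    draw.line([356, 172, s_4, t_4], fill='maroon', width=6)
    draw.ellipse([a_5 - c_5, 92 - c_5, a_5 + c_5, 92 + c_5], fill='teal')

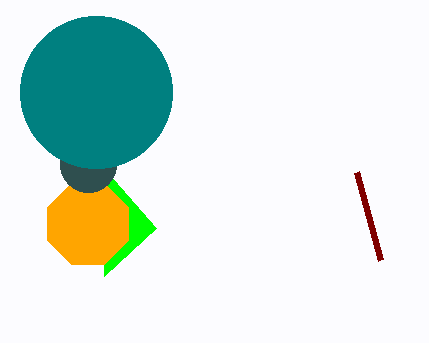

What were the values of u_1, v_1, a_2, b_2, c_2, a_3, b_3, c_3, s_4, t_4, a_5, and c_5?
u_1 = 156; v_1 = 228; a_2 = 88; b_2 = 224; c_2 = 44; a_3 = 88; b_3 = 164; c_3 = 28; s_4 = 380; t_4 = 260; a_5 = 96; c_5 = 76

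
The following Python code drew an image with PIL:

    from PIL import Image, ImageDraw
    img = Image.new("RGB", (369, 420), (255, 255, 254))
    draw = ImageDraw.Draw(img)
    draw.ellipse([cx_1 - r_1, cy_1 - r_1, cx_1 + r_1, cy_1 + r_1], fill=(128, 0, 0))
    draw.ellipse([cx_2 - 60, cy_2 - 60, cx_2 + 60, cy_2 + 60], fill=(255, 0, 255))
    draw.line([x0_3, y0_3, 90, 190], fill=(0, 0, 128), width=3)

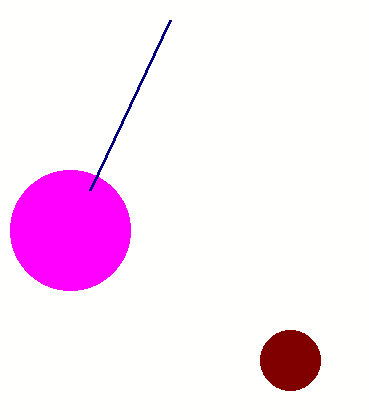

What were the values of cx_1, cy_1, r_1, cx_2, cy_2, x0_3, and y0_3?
cx_1 = 290, cy_1 = 360, r_1 = 30, cx_2 = 70, cy_2 = 230, x0_3 = 170, y0_3 = 20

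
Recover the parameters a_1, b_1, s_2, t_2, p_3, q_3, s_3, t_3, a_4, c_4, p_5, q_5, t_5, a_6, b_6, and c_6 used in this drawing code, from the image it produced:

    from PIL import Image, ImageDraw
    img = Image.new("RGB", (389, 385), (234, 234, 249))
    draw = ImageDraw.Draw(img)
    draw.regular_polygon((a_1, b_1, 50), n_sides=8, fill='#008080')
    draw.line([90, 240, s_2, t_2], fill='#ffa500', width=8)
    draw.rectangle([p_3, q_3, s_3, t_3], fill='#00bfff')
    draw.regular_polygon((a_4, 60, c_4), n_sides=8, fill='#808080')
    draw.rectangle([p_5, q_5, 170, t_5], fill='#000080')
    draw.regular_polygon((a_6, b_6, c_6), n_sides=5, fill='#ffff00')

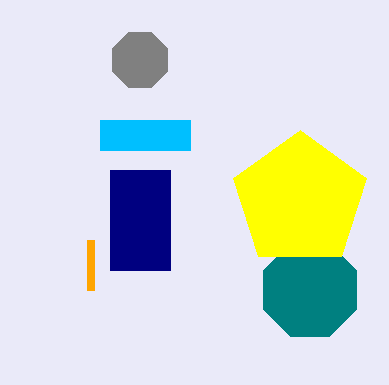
a_1 = 310, b_1 = 290, s_2 = 90, t_2 = 290, p_3 = 100, q_3 = 120, s_3 = 190, t_3 = 150, a_4 = 140, c_4 = 30, p_5 = 110, q_5 = 170, t_5 = 270, a_6 = 300, b_6 = 200, c_6 = 70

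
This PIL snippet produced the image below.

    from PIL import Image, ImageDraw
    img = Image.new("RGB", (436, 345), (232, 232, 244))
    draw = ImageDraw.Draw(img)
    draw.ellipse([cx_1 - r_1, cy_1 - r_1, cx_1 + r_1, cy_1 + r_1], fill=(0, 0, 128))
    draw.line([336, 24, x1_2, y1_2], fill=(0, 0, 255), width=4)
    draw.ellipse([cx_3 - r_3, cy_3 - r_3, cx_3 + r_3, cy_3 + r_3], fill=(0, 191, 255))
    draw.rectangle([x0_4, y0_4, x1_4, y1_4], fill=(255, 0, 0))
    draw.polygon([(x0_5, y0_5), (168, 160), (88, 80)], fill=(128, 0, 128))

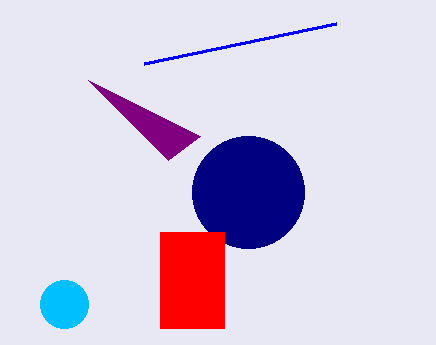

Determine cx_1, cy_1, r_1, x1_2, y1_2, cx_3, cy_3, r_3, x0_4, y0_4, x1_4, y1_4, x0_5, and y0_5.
cx_1 = 248, cy_1 = 192, r_1 = 56, x1_2 = 144, y1_2 = 64, cx_3 = 64, cy_3 = 304, r_3 = 24, x0_4 = 160, y0_4 = 232, x1_4 = 224, y1_4 = 328, x0_5 = 200, y0_5 = 136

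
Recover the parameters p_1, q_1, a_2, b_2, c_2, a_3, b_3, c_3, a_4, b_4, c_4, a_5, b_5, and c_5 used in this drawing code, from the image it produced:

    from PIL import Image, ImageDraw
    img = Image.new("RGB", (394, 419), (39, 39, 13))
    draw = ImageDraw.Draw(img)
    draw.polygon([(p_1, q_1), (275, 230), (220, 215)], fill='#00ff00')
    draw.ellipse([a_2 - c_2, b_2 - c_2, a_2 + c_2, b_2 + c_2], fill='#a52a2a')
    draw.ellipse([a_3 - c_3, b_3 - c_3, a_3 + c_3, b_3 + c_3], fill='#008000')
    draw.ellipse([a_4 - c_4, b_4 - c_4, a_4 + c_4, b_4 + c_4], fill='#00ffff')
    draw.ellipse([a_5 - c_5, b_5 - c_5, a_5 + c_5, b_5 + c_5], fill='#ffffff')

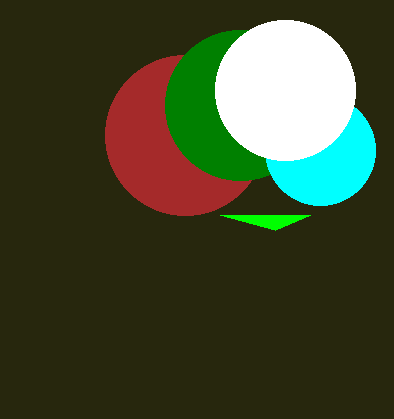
p_1 = 310
q_1 = 215
a_2 = 185
b_2 = 135
c_2 = 80
a_3 = 240
b_3 = 105
c_3 = 75
a_4 = 320
b_4 = 150
c_4 = 55
a_5 = 285
b_5 = 90
c_5 = 70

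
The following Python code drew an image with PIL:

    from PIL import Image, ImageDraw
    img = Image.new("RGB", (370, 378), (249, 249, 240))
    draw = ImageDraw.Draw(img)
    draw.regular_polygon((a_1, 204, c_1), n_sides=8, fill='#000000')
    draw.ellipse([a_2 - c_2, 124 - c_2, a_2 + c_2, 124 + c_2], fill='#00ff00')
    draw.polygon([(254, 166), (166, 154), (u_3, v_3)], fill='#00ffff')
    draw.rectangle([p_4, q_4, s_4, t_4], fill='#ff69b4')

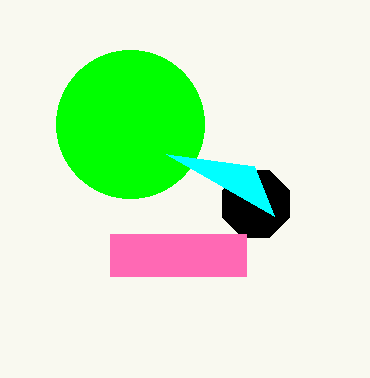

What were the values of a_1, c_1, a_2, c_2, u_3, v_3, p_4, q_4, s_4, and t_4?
a_1 = 256
c_1 = 36
a_2 = 130
c_2 = 74
u_3 = 274
v_3 = 216
p_4 = 110
q_4 = 234
s_4 = 246
t_4 = 276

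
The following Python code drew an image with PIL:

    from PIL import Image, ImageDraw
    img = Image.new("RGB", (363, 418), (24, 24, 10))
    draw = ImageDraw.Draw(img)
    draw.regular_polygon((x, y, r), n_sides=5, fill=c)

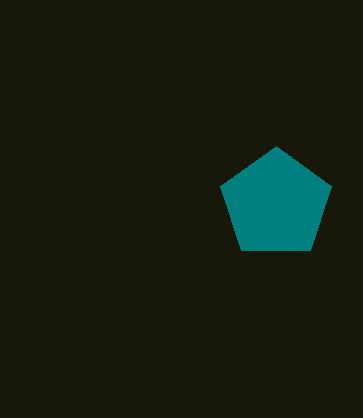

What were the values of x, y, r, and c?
x = 276
y = 204
r = 58
c = 'teal'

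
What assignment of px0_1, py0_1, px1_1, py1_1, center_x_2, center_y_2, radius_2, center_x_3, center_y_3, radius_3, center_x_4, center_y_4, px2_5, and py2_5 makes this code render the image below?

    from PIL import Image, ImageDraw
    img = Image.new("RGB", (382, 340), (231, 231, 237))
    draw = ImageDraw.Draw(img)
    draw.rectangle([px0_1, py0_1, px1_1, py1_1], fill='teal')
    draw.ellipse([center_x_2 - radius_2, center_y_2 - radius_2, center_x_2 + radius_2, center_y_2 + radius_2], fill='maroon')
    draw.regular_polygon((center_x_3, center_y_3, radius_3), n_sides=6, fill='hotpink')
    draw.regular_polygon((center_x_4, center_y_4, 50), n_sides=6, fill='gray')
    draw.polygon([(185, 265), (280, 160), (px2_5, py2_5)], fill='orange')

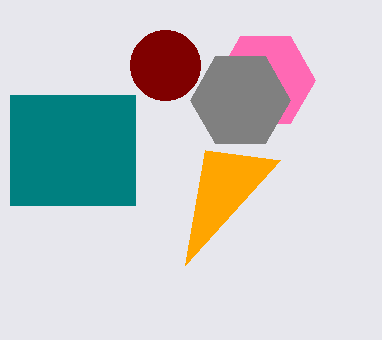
px0_1 = 10; py0_1 = 95; px1_1 = 135; py1_1 = 205; center_x_2 = 165; center_y_2 = 65; radius_2 = 35; center_x_3 = 265; center_y_3 = 80; radius_3 = 50; center_x_4 = 240; center_y_4 = 100; px2_5 = 205; py2_5 = 150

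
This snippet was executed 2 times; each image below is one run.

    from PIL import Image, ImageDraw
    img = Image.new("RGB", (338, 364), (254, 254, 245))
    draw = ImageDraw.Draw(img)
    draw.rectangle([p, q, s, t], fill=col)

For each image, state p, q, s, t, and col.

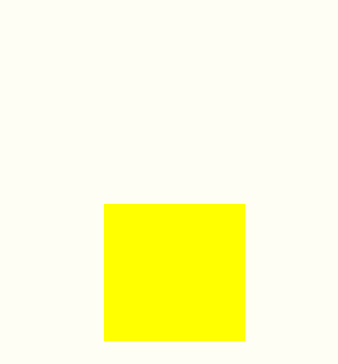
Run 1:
p = 104
q = 204
s = 244
t = 340
col = 'yellow'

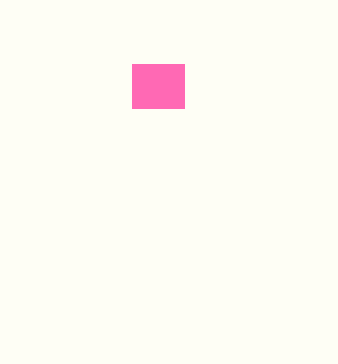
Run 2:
p = 132; q = 64; s = 184; t = 108; col = 'hotpink'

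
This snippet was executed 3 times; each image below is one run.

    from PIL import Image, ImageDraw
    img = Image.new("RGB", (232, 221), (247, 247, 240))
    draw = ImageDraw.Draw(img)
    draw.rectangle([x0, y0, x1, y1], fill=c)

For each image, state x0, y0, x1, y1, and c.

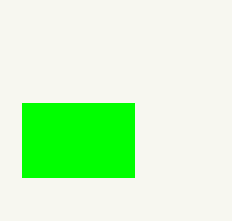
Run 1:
x0 = 22
y0 = 103
x1 = 134
y1 = 177
c = 'lime'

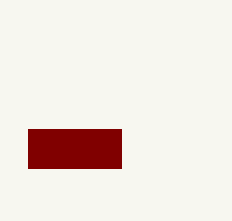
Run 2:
x0 = 28, y0 = 129, x1 = 121, y1 = 168, c = 'maroon'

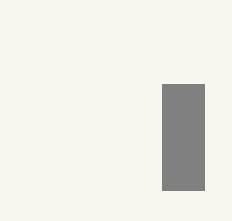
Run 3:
x0 = 162
y0 = 84
x1 = 204
y1 = 190
c = 'gray'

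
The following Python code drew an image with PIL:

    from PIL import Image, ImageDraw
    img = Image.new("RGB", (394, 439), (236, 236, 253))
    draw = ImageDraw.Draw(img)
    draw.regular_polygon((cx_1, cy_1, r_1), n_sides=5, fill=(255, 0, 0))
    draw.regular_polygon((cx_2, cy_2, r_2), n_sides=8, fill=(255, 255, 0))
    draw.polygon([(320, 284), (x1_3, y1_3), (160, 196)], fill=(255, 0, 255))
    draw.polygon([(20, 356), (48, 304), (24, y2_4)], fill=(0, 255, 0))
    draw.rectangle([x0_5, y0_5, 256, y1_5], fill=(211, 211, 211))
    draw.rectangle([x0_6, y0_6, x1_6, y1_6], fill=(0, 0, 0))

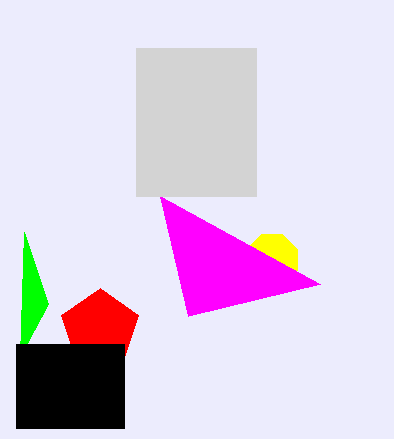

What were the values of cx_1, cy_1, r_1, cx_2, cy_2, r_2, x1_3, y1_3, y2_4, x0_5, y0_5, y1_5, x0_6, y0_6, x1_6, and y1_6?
cx_1 = 100, cy_1 = 328, r_1 = 40, cx_2 = 272, cy_2 = 260, r_2 = 28, x1_3 = 188, y1_3 = 316, y2_4 = 232, x0_5 = 136, y0_5 = 48, y1_5 = 196, x0_6 = 16, y0_6 = 344, x1_6 = 124, y1_6 = 428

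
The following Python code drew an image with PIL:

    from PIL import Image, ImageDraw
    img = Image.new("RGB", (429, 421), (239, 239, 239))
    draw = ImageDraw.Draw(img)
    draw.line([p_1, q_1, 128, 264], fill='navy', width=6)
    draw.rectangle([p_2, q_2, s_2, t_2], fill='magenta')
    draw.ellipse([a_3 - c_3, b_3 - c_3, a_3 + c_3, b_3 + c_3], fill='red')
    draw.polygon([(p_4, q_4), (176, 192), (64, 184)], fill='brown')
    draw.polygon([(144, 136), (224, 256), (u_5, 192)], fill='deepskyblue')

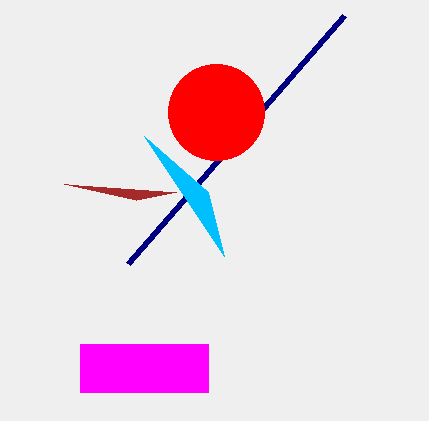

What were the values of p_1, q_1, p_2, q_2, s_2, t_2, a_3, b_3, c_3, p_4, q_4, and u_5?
p_1 = 344; q_1 = 16; p_2 = 80; q_2 = 344; s_2 = 208; t_2 = 392; a_3 = 216; b_3 = 112; c_3 = 48; p_4 = 136; q_4 = 200; u_5 = 208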